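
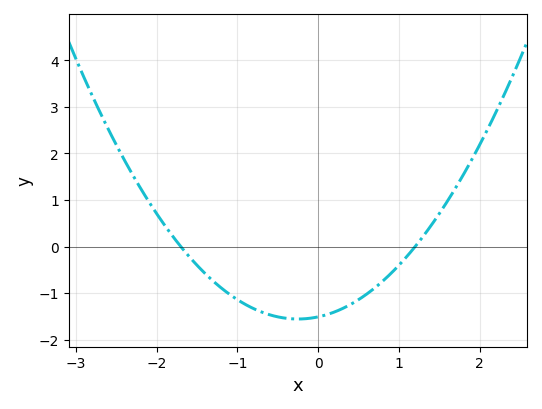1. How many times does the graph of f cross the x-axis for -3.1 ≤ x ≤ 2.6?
2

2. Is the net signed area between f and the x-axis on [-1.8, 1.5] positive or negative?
negative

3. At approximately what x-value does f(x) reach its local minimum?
-0.2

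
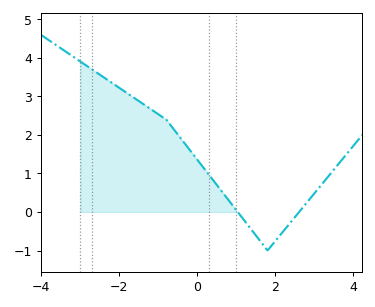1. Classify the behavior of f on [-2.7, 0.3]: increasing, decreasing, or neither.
decreasing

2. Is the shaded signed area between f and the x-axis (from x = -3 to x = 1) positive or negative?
positive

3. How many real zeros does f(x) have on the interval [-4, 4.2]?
2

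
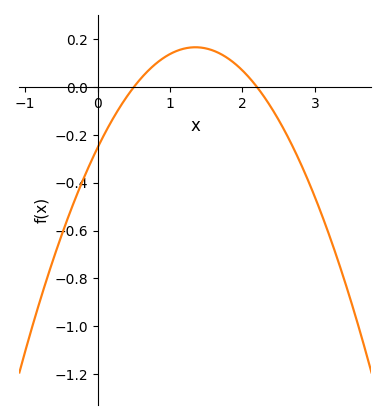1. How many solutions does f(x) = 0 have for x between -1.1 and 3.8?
2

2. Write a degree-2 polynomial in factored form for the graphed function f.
y = -0.23(x - 0.5)(x - 2.2)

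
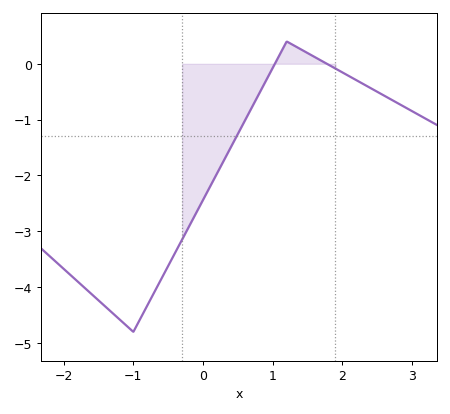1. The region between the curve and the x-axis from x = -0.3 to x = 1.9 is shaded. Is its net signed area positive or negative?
negative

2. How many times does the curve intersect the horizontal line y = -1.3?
1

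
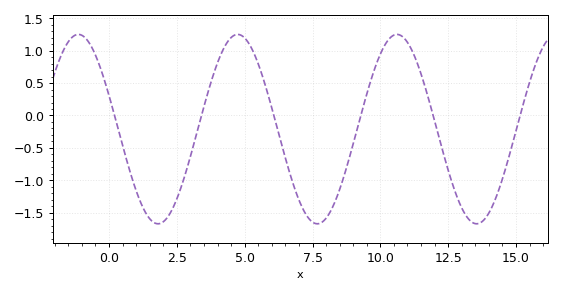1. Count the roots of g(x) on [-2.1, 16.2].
6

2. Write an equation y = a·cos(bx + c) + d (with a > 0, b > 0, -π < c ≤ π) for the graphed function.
y = 1.46cos(1.1x + 1.2) - 0.21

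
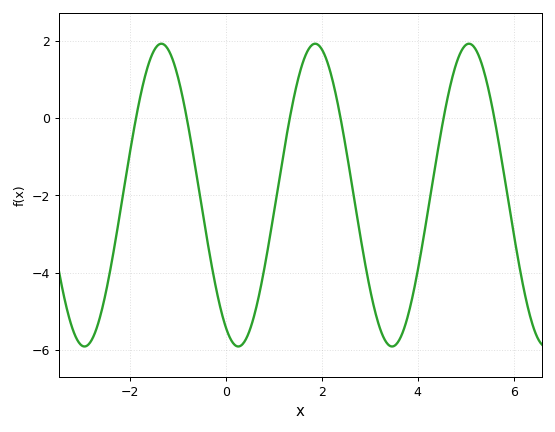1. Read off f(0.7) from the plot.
-4.6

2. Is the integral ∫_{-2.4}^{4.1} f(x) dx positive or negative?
negative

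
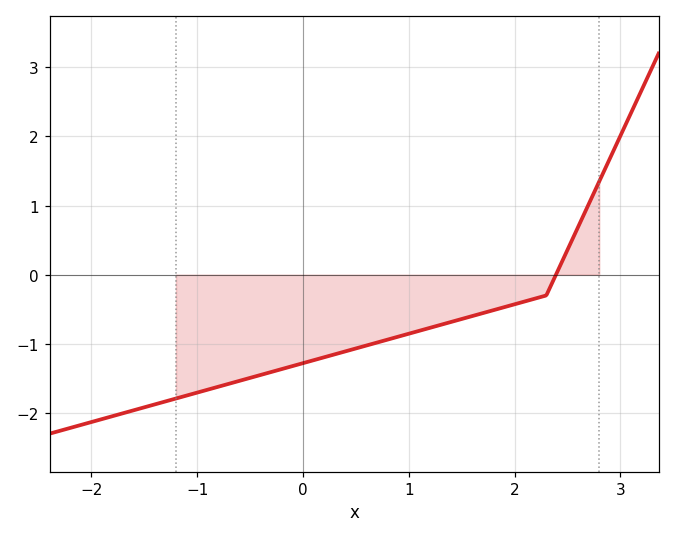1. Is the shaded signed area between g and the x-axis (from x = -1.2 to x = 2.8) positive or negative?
negative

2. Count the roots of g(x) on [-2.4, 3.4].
1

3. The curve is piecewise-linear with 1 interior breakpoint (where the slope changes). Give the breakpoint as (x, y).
(2.3, -0.3)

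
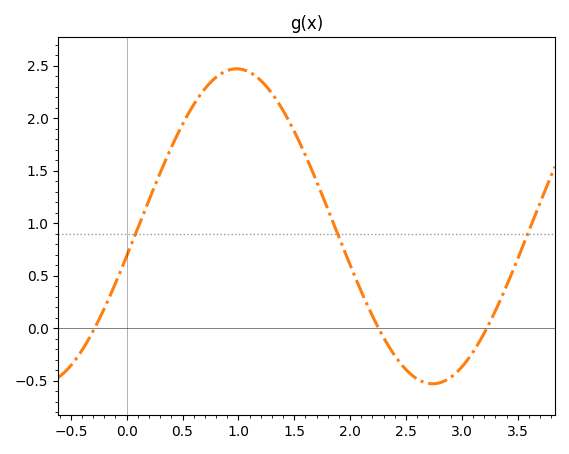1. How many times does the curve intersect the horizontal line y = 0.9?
3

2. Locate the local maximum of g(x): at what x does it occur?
0.984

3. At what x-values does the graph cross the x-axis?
-0.286, 2.25, 3.22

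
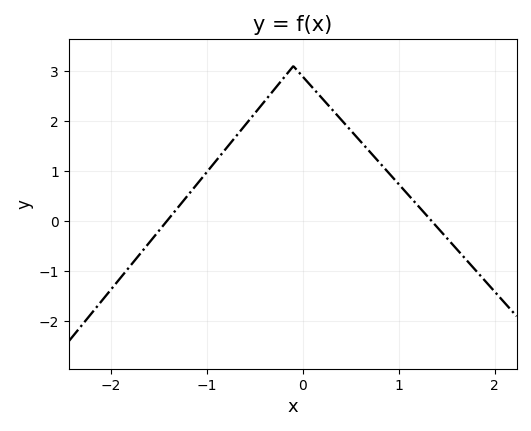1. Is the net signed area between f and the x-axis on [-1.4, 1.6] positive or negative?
positive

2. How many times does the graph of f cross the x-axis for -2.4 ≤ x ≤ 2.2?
2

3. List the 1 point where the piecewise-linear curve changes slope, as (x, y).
(-0.1, 3.1)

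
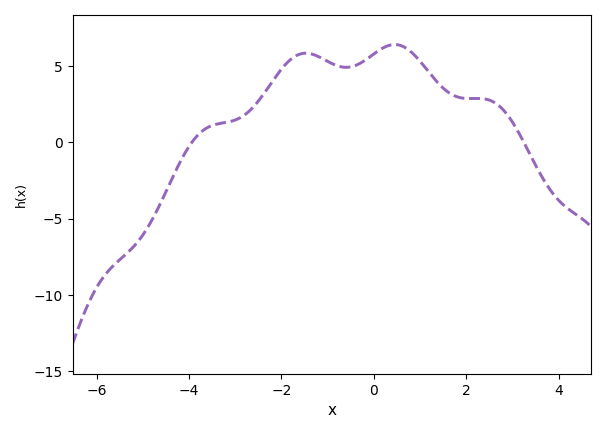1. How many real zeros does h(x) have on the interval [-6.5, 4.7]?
2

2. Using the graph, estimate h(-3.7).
1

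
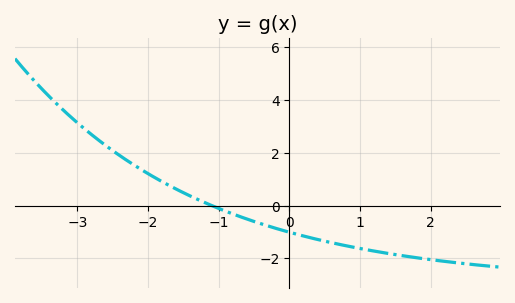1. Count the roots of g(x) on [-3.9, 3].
1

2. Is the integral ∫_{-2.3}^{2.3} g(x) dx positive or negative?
negative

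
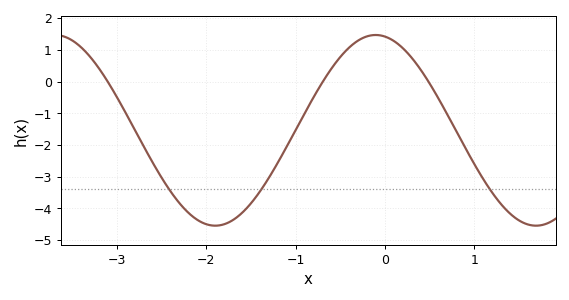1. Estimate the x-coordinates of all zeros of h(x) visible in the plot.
-3.1, -0.694, 0.487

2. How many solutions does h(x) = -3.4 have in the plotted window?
3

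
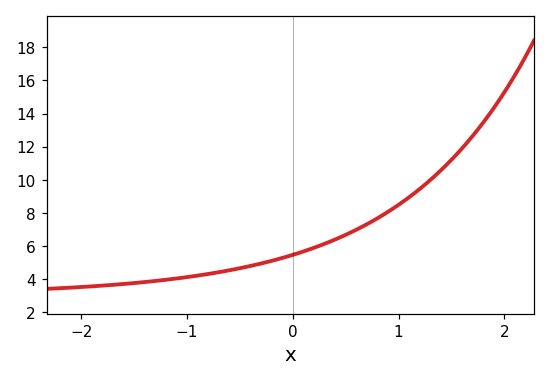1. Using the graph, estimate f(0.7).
7.4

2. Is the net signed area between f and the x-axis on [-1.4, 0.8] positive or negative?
positive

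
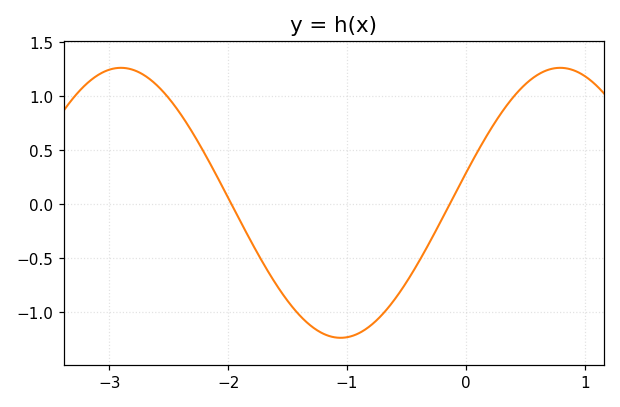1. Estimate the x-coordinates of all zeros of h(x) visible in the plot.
-1.97, -0.135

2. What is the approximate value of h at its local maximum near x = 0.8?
1.26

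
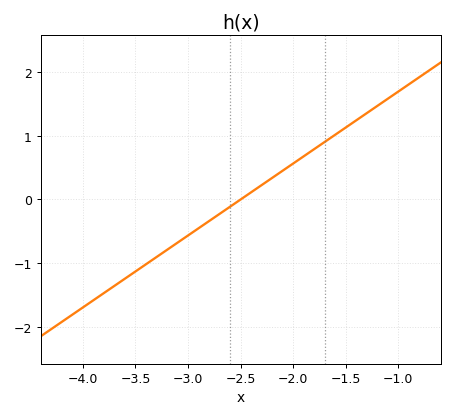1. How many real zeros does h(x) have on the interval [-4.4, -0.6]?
1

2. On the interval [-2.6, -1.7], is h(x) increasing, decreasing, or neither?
increasing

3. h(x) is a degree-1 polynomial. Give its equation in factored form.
y = 1.13(x + 2.5)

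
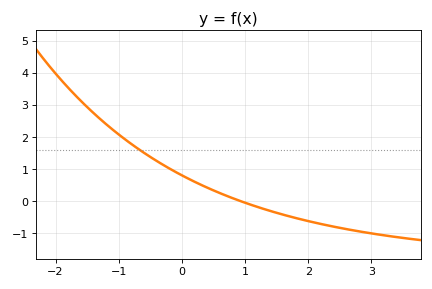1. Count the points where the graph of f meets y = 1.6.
1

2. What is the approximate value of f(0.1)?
0.7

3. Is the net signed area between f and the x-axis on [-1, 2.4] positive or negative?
positive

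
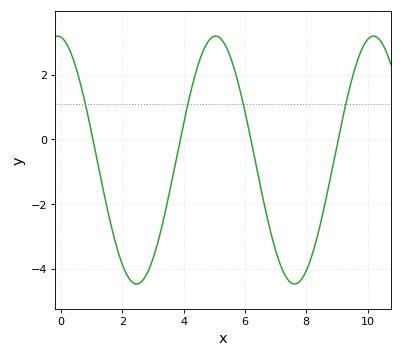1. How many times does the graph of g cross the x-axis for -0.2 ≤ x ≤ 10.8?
4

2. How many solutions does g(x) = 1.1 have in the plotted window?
4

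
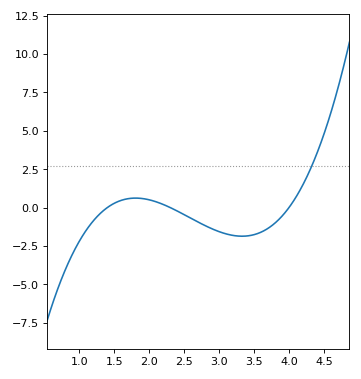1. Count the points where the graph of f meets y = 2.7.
1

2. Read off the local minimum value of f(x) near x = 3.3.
-2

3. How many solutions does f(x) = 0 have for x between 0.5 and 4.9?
3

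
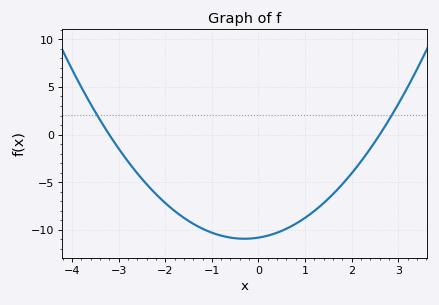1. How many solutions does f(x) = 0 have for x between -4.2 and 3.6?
2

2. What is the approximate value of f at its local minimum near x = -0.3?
-11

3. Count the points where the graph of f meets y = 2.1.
2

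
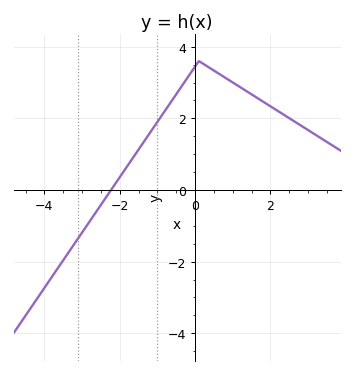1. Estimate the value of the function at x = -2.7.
-0.8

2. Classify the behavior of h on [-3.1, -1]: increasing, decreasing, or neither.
increasing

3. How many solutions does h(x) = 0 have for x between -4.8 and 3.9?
1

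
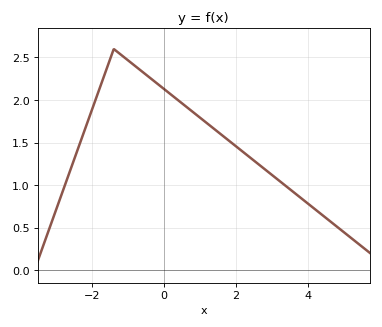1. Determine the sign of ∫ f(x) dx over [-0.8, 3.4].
positive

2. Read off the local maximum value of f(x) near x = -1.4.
2.6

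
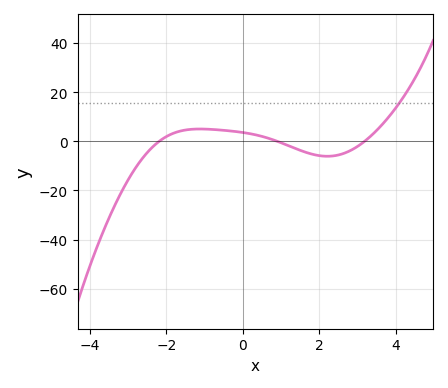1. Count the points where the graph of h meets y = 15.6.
1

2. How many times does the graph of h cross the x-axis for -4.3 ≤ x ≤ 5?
3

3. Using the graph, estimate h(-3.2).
-21.3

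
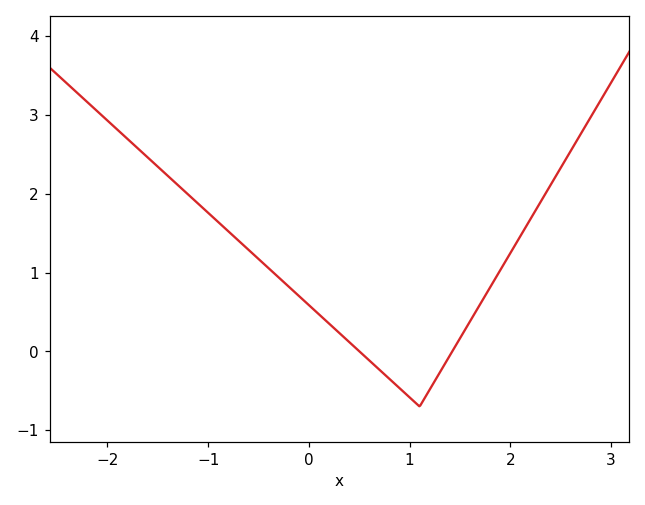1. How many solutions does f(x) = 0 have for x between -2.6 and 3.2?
2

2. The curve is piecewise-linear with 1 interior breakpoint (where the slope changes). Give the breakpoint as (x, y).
(1.1, -0.7)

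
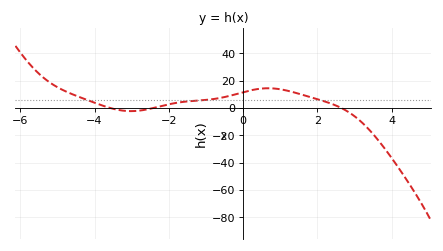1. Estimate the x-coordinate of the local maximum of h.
0.673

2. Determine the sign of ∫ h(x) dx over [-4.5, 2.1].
positive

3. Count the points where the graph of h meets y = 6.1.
3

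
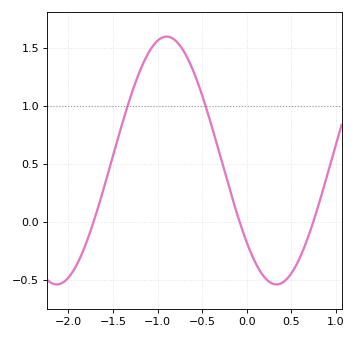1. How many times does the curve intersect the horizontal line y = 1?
2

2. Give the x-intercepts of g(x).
-1.7, -0.1, 0.75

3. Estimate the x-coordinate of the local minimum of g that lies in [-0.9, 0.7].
0.35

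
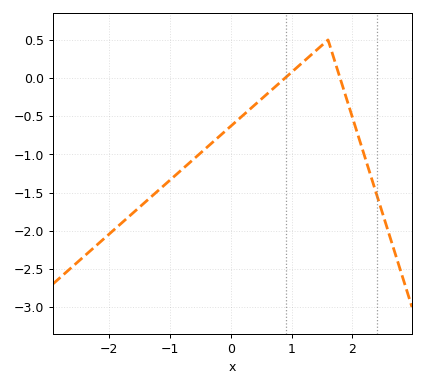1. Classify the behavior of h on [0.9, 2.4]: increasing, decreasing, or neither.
neither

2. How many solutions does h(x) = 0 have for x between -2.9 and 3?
2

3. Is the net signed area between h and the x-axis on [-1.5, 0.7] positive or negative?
negative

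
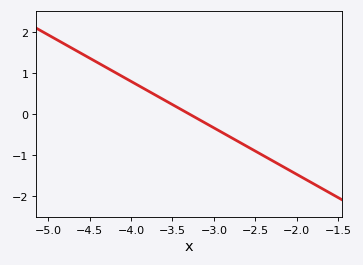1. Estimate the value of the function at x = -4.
0.791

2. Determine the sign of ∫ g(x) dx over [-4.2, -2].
negative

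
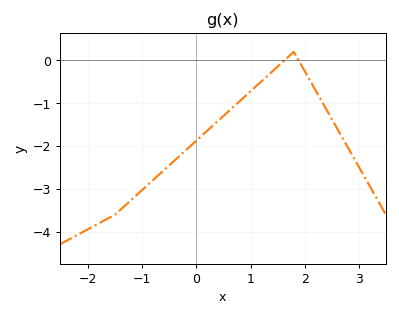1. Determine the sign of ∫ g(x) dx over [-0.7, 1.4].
negative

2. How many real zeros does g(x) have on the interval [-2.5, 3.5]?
2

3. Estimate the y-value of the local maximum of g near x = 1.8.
0.2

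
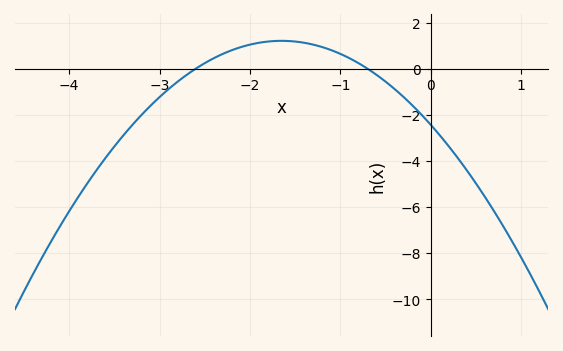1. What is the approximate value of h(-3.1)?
-1.61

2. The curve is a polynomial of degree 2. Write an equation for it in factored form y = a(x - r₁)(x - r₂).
y = -1.34(x + 2.6)(x + 0.7)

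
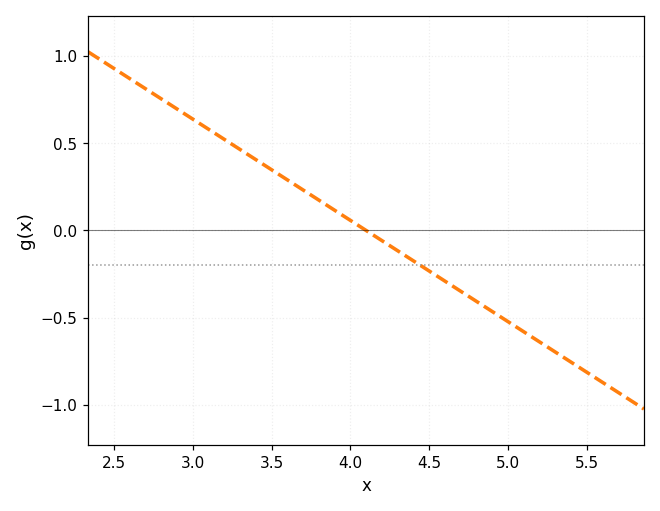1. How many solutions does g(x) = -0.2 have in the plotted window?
1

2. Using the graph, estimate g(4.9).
-0.45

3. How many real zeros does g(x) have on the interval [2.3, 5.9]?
1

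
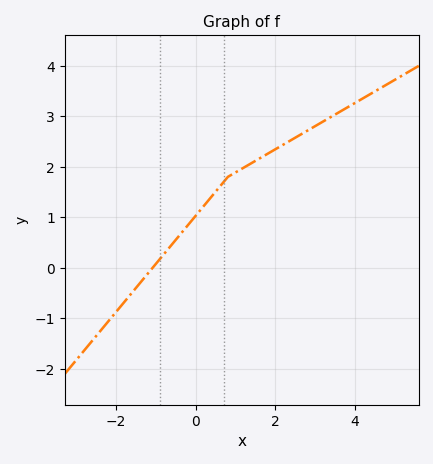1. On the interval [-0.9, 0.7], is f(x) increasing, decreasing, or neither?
increasing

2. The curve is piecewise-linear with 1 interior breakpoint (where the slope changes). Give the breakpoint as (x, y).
(0.8, 1.8)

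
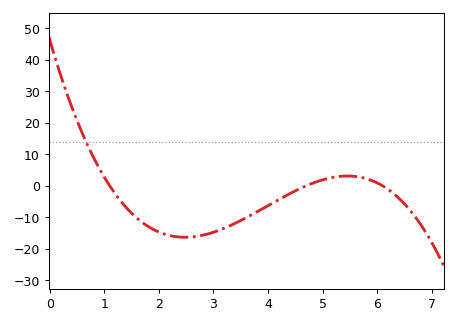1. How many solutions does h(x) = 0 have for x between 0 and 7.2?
3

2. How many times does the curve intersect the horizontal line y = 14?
1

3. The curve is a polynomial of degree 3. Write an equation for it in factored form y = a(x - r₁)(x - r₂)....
y = -1.47(x - 1.1)(x - 4.7)(x - 6.1)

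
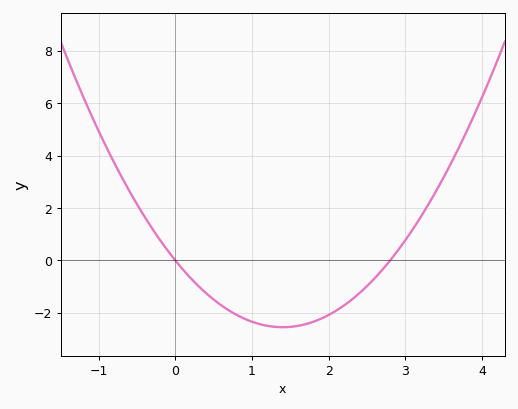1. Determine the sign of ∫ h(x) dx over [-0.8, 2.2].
negative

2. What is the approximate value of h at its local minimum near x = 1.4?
-2.55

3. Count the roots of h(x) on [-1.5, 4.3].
2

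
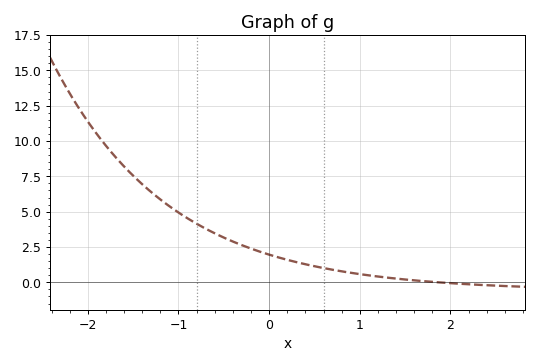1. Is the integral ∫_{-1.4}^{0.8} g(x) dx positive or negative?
positive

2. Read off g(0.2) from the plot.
1.6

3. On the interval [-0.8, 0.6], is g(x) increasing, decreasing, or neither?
decreasing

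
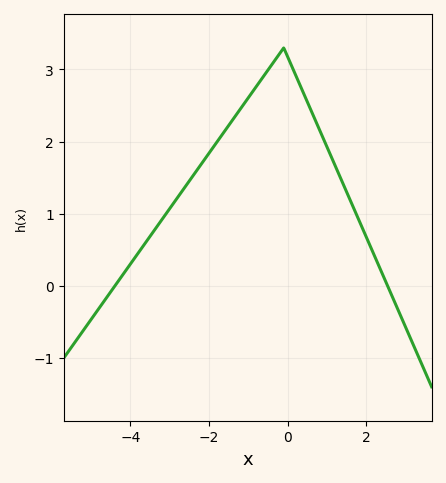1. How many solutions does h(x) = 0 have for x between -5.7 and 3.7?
2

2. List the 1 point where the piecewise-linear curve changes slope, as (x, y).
(-0.1, 3.3)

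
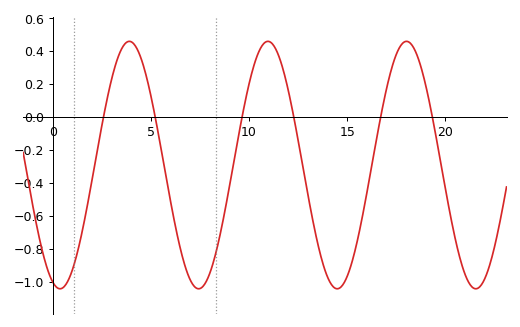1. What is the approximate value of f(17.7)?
0.42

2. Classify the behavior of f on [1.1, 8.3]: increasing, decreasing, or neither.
neither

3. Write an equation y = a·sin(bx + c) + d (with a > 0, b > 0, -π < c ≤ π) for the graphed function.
y = 0.75sin(0.89x - 1.9) - 0.29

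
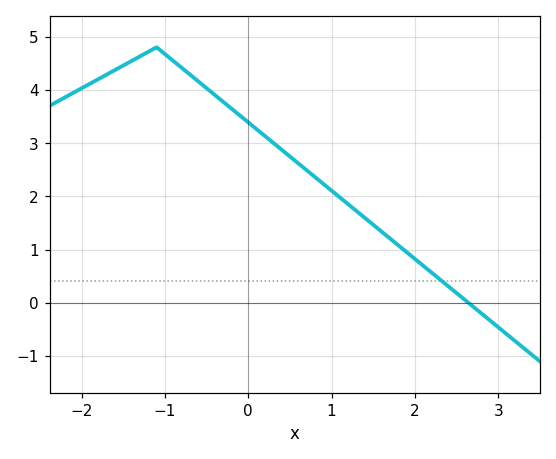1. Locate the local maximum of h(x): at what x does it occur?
-1.1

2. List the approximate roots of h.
2.6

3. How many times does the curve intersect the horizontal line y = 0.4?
1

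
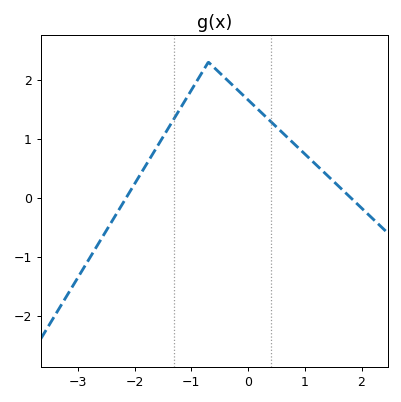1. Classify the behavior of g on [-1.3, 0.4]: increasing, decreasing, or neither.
neither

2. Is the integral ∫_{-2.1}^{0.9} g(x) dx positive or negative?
positive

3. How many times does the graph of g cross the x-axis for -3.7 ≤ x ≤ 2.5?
2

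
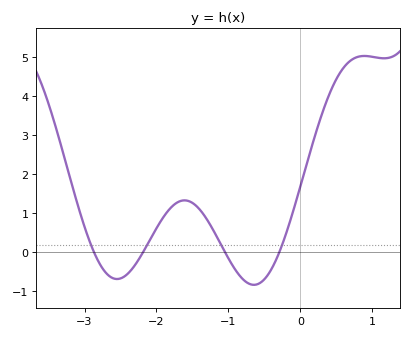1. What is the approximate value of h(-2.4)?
-0.547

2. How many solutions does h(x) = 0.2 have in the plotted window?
4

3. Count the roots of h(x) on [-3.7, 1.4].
4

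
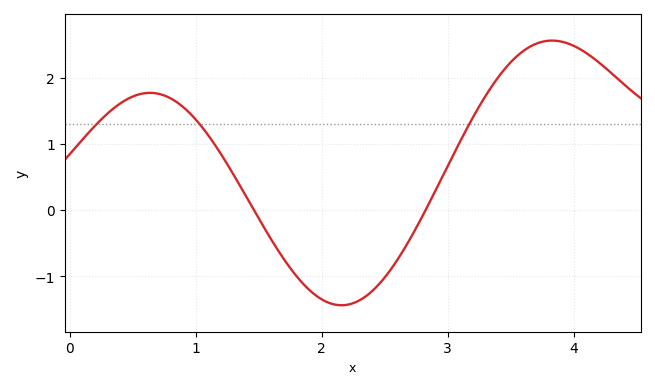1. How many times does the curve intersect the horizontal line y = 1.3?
3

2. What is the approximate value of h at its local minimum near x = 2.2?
-1.4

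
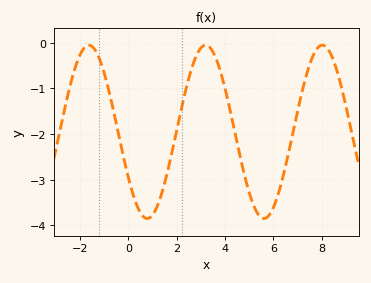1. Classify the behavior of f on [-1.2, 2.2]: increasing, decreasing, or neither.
neither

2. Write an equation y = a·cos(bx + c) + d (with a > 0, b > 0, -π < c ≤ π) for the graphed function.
y = 1.9cos(1.3x + 2.1) - 1.95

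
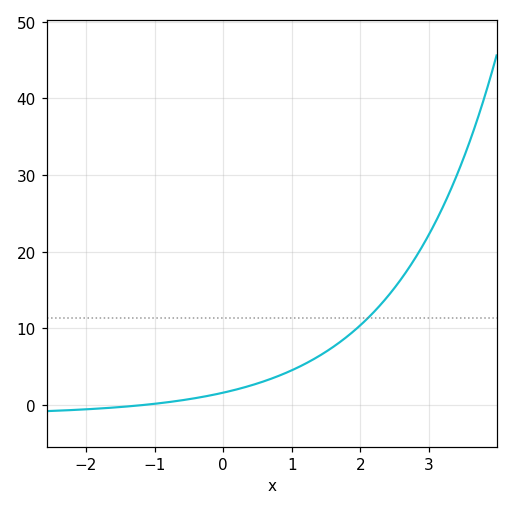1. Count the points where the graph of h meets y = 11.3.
1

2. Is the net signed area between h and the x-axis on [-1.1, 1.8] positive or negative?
positive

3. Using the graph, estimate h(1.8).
8.89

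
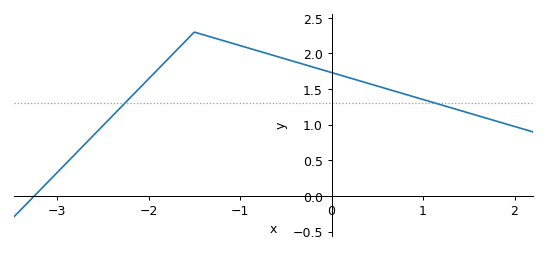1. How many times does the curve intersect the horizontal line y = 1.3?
2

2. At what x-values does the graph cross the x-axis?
-3.2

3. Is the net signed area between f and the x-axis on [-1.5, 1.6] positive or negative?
positive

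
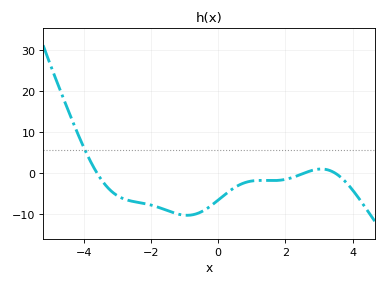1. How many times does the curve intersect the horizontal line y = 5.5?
1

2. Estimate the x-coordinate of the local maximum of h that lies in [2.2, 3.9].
3.07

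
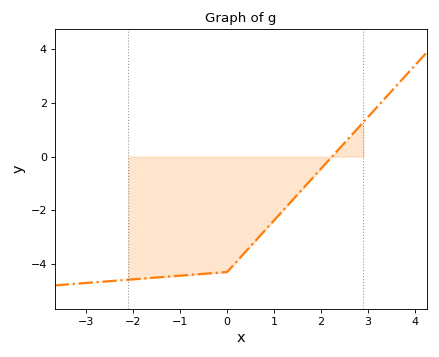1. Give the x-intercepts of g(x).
2.2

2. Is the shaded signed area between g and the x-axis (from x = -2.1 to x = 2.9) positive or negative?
negative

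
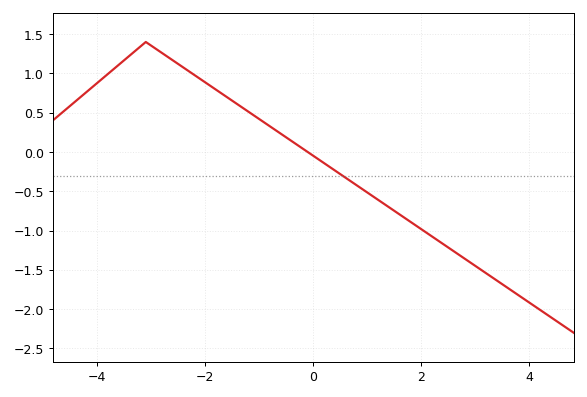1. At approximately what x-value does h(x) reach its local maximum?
-3.1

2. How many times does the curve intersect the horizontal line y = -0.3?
1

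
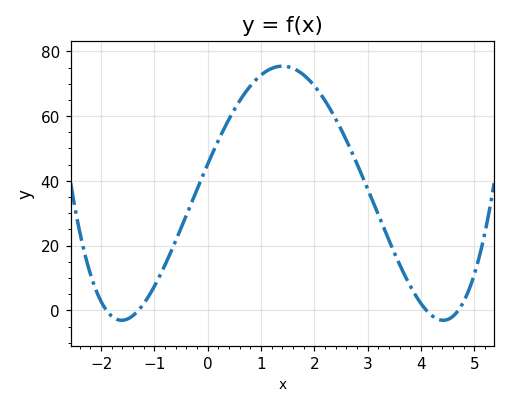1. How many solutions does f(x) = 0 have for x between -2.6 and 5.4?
4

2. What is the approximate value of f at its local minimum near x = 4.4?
-3.08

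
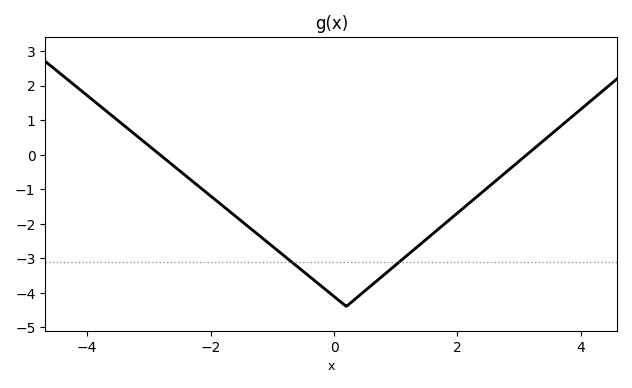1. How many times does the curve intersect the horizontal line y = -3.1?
2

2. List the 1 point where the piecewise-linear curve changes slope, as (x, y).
(0.2, -4.4)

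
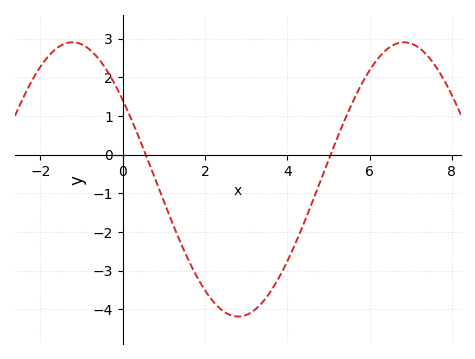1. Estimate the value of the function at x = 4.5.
-1.52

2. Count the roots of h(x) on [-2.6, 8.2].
2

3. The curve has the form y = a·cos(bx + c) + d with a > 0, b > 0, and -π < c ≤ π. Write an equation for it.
y = 3.55cos(0.78x + 0.952) - 0.64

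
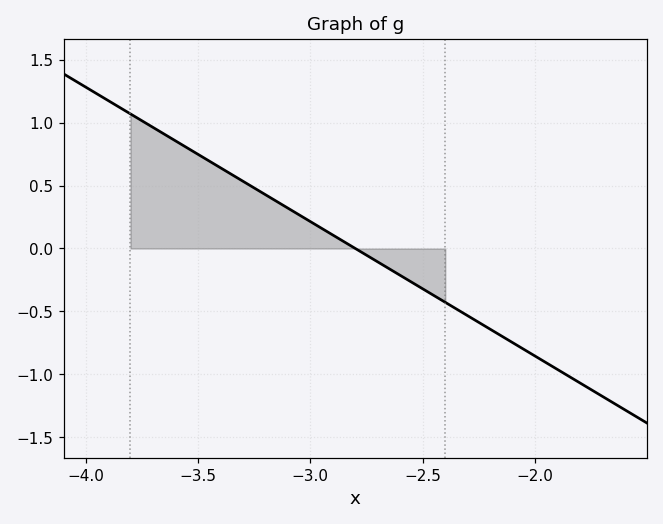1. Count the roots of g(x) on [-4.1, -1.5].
1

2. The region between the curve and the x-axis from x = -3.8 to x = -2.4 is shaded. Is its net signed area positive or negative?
positive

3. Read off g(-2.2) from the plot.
-0.65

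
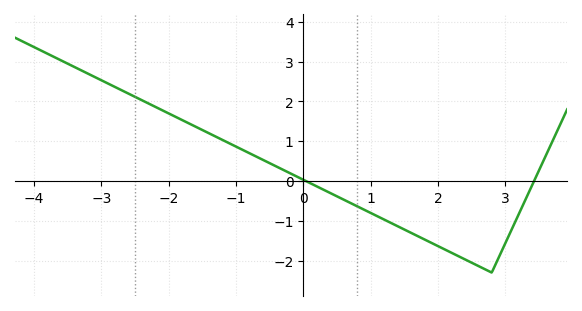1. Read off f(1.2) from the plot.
-0.968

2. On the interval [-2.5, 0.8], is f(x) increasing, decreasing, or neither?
decreasing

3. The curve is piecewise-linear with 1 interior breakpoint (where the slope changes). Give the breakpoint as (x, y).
(2.8, -2.3)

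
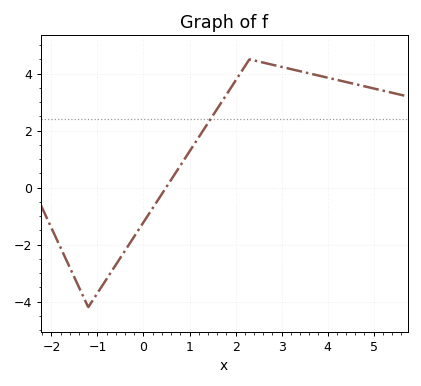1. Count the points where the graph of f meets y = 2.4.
1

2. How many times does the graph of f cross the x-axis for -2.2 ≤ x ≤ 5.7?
1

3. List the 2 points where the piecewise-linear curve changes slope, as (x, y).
(-1.2, -4.2); (2.3, 4.5)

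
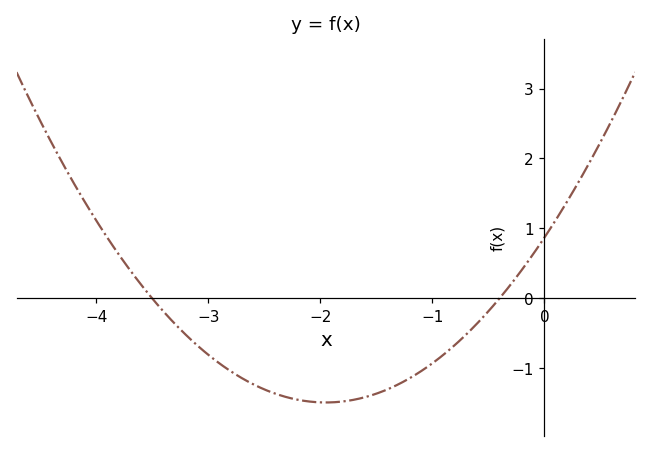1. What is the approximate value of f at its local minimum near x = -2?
-1.5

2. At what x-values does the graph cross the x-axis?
-3.5, -0.4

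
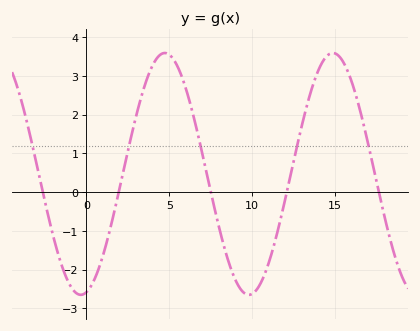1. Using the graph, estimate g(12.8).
1.37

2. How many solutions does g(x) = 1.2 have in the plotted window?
5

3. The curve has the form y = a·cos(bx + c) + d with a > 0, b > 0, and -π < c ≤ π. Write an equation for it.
y = 3.12cos(0.62x - 2.93) + 0.47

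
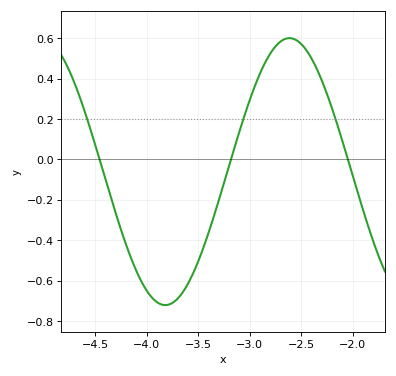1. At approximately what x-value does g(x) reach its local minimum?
-3.8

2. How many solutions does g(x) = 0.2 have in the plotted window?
3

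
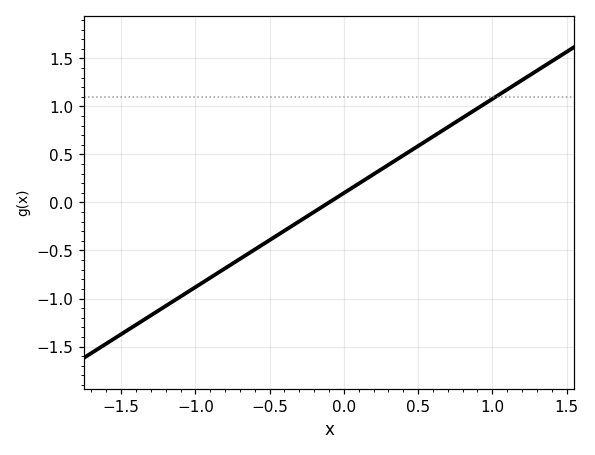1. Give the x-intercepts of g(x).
-0.1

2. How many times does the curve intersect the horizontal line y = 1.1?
1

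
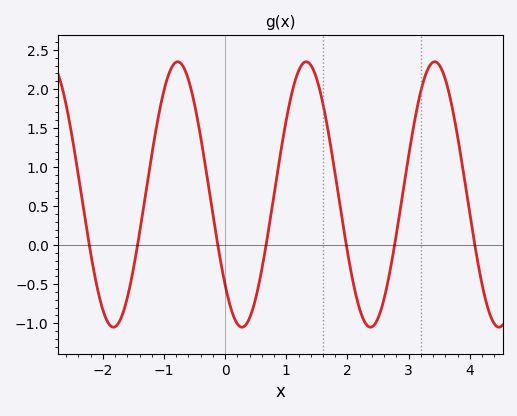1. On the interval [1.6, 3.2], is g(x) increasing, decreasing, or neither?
neither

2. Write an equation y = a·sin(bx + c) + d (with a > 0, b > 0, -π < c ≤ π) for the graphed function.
y = 1.7sin(2.99x - 2.39) + 0.65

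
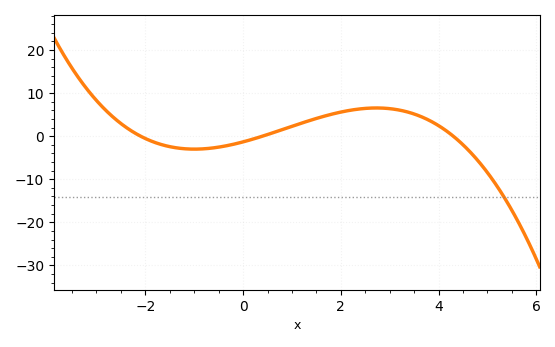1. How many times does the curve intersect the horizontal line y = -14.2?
1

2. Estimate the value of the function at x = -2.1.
0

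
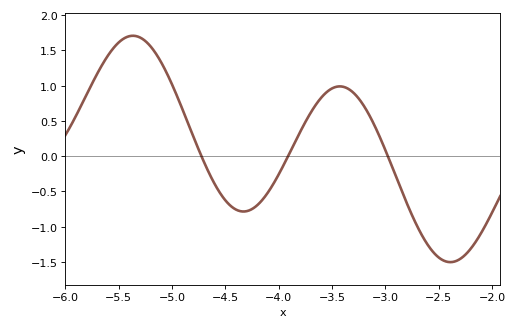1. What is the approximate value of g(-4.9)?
0.658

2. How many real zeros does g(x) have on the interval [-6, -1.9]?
3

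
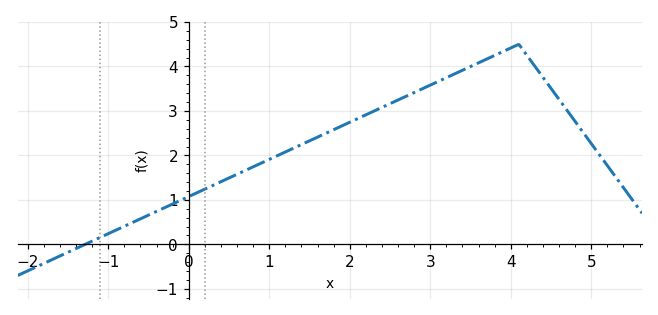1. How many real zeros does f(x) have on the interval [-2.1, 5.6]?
1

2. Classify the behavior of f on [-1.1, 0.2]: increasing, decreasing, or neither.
increasing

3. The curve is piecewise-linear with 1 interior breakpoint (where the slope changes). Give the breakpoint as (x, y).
(4.1, 4.5)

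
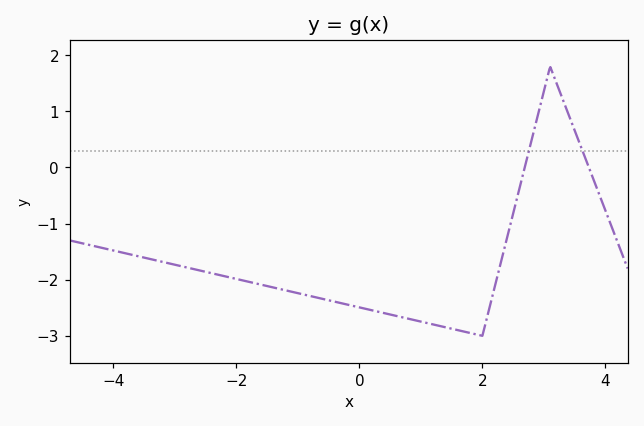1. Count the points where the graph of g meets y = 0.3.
2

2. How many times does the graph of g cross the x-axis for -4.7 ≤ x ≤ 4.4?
2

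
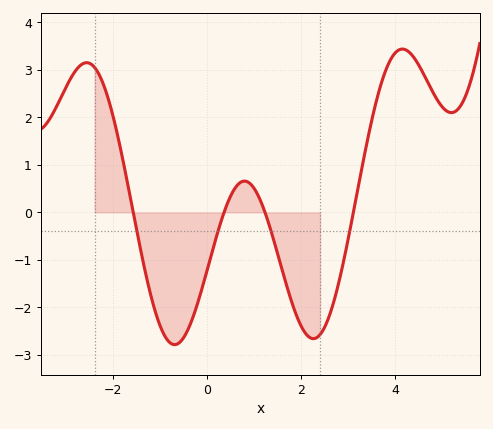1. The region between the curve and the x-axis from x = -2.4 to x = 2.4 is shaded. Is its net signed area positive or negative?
negative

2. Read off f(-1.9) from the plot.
1.58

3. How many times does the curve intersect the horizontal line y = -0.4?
4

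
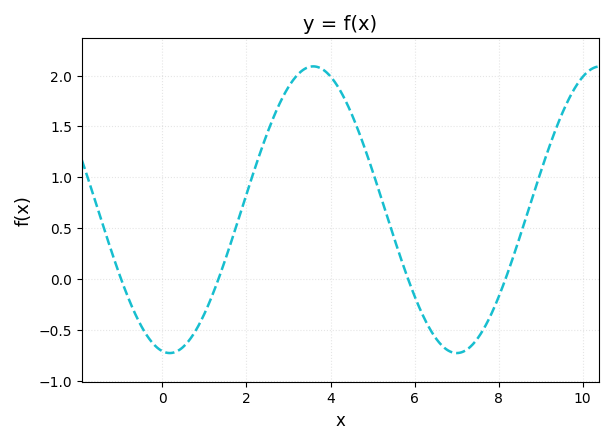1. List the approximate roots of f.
-1, 1.4, 5.8, 8.2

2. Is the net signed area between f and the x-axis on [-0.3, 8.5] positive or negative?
positive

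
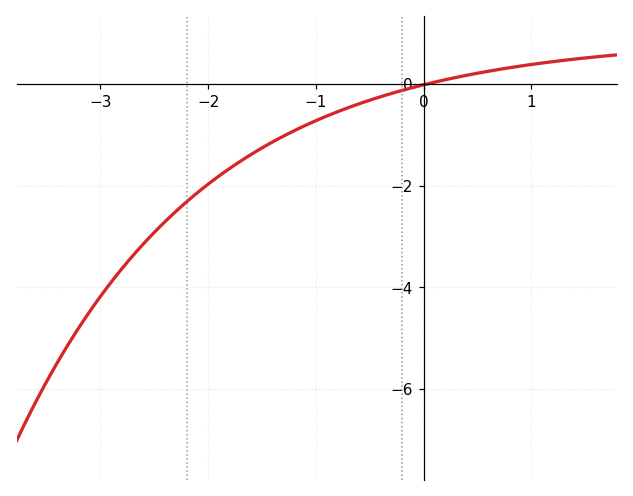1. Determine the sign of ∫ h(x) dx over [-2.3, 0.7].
negative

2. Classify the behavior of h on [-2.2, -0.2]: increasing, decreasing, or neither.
increasing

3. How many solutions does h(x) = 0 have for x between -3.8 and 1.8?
1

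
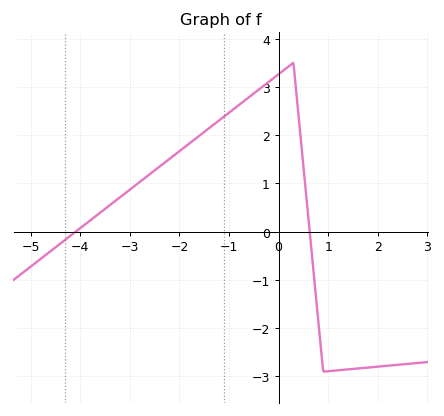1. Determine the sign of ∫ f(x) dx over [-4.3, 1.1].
positive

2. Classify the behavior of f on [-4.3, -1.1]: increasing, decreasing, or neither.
increasing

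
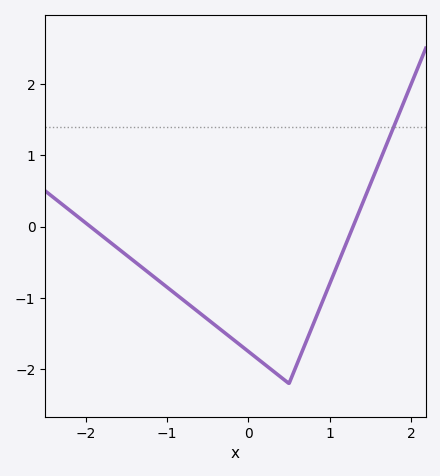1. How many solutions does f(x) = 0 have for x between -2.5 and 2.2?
2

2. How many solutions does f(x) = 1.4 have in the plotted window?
1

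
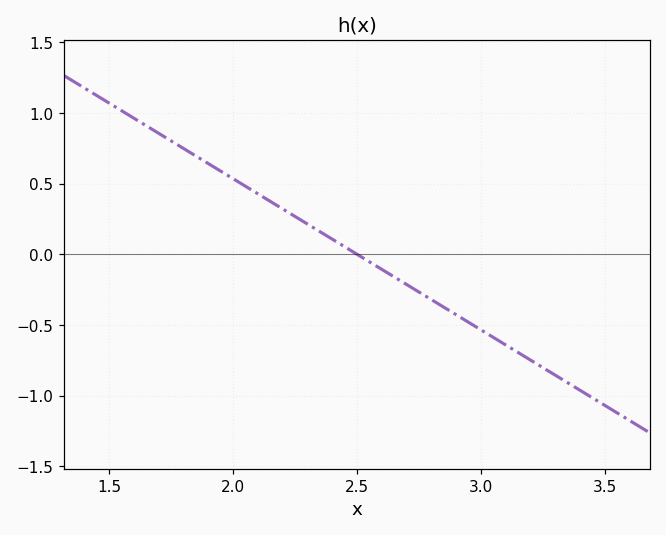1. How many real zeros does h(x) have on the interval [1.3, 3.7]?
1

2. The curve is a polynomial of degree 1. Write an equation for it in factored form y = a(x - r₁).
y = -1.07(x - 2.5)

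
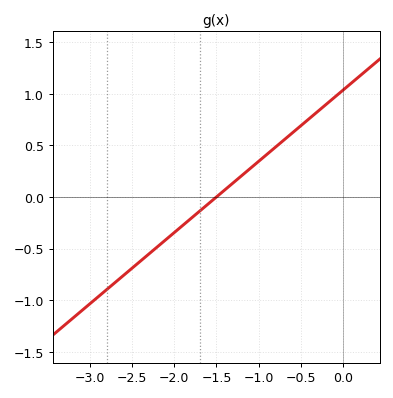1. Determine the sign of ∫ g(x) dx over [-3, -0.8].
negative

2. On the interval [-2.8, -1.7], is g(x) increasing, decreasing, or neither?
increasing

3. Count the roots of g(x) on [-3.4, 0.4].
1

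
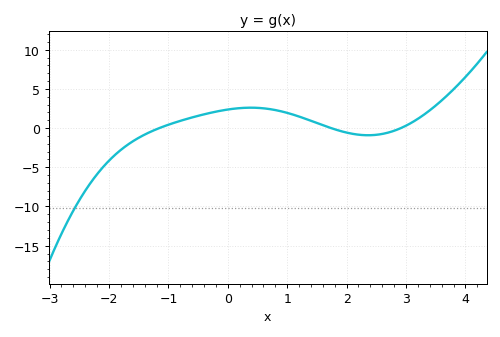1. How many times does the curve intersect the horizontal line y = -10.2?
1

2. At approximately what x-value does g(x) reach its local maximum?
0.4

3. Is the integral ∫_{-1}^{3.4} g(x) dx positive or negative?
positive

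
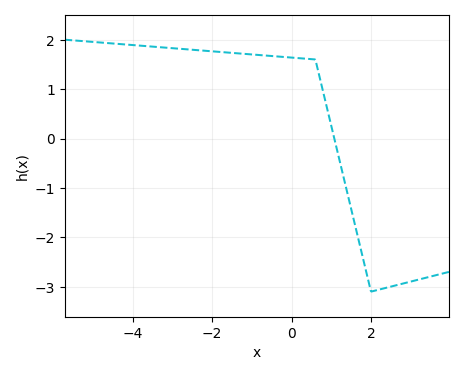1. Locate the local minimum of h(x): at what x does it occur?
2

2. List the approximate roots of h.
1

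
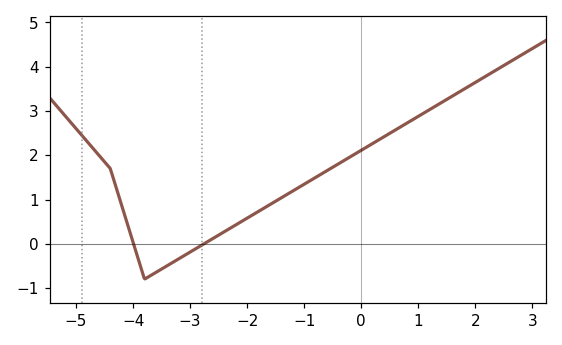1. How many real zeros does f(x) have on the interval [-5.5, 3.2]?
2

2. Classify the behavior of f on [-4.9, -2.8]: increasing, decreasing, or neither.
neither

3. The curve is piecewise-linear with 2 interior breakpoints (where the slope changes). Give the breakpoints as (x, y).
(-4.4, 1.7); (-3.8, -0.8)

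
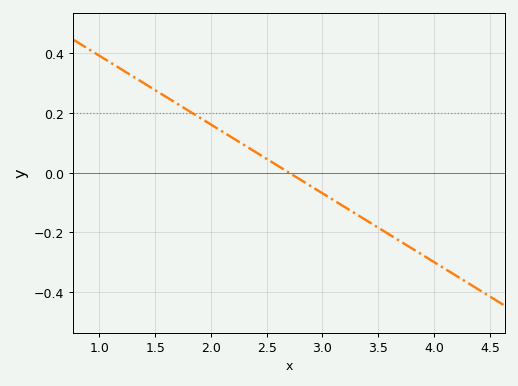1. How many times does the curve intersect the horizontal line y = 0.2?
1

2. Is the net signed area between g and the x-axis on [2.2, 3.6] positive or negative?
negative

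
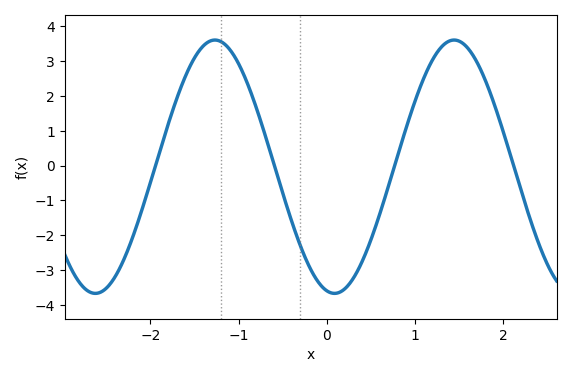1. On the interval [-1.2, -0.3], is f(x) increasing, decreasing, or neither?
decreasing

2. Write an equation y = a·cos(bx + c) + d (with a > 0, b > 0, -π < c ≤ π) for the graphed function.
y = 3.64cos(2.32x + 2.94) - 0.03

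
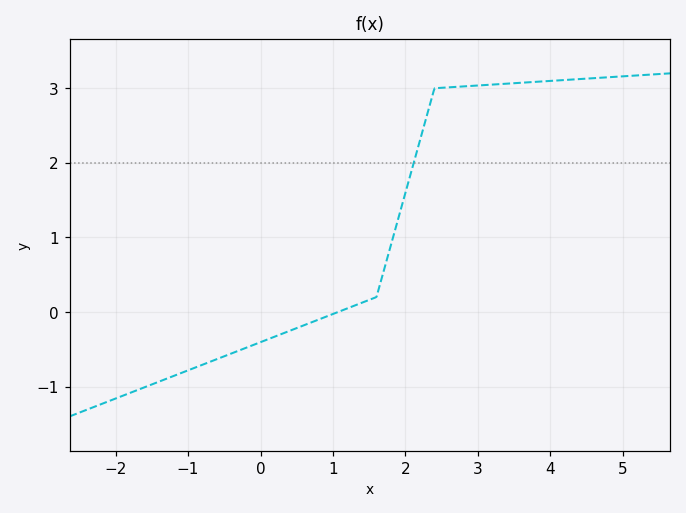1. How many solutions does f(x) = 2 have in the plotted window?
1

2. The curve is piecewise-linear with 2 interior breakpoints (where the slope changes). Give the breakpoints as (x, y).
(1.6, 0.2); (2.4, 3)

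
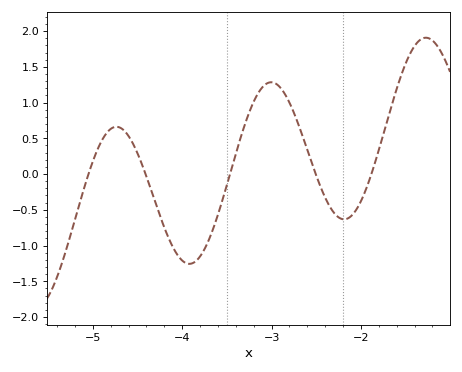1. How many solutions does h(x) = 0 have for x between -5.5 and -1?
5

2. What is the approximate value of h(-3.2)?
1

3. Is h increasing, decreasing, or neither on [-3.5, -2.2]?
neither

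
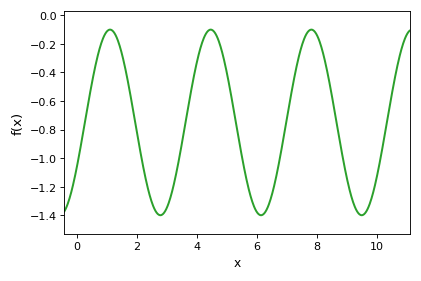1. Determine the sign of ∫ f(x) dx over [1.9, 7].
negative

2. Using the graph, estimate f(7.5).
-0.215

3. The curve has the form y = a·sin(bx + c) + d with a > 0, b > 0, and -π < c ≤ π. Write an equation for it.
y = 0.65sin(1.87x - 0.492) - 0.75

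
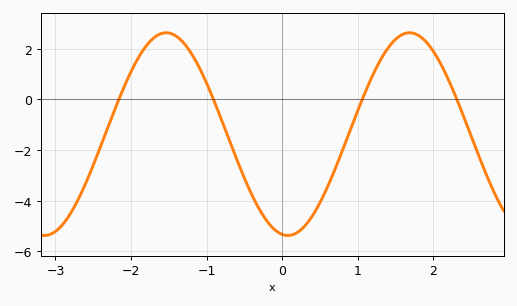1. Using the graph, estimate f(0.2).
-5.2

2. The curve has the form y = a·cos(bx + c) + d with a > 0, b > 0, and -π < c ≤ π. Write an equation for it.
y = 4cos(1.9x + 3) - 1.37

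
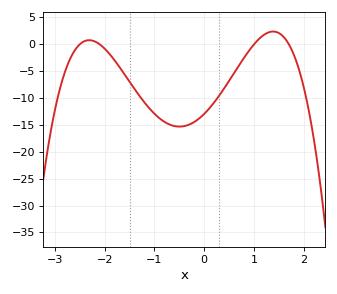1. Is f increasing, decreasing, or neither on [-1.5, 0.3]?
neither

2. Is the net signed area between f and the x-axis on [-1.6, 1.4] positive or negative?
negative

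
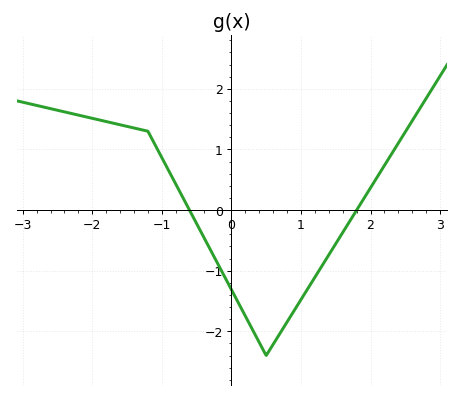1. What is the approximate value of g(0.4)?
-2.18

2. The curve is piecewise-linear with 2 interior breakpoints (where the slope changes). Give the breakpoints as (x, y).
(-1.2, 1.3); (0.5, -2.4)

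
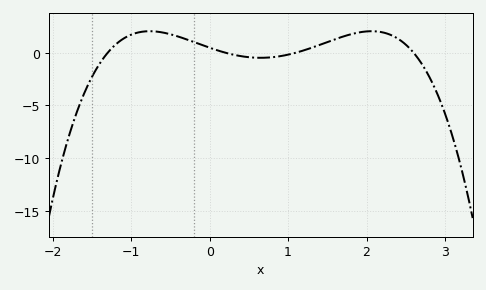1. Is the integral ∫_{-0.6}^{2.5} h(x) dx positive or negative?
positive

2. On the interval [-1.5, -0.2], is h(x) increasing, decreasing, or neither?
neither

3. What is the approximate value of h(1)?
0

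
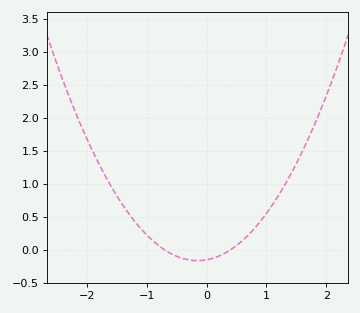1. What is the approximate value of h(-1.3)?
0.551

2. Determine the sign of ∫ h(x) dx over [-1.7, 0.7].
positive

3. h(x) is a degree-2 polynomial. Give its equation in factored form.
y = 0.54(x + 0.7)(x - 0.4)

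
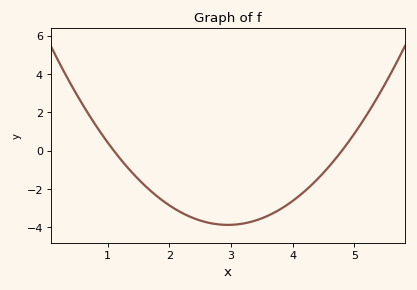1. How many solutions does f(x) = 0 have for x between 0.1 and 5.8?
2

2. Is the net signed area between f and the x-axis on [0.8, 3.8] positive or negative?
negative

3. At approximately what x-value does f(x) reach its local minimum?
2.9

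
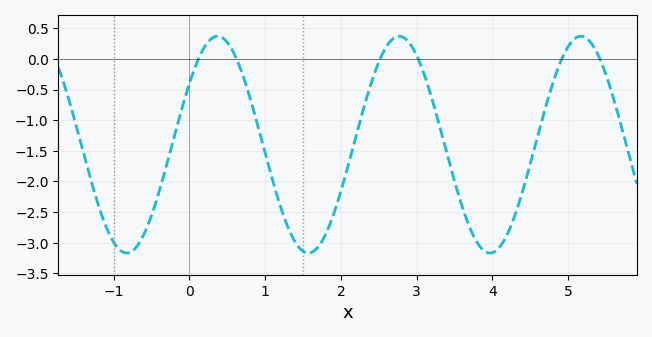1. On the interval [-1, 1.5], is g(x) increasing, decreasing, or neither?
neither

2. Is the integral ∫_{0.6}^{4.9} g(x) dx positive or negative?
negative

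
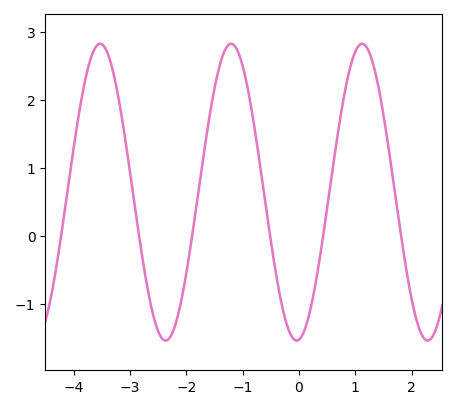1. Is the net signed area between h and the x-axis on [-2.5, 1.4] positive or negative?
positive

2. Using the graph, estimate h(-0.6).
0.5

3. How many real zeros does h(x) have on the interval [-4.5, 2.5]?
6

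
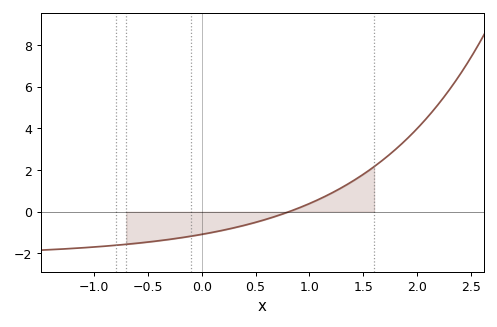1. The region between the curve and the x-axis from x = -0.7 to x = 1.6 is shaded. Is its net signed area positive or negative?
negative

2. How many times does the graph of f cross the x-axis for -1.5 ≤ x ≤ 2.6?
1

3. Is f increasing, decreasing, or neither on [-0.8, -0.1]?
increasing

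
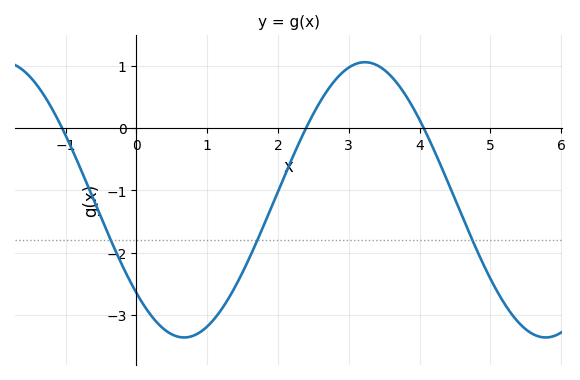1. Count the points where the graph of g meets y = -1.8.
3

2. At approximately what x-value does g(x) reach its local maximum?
3.2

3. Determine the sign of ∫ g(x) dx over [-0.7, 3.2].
negative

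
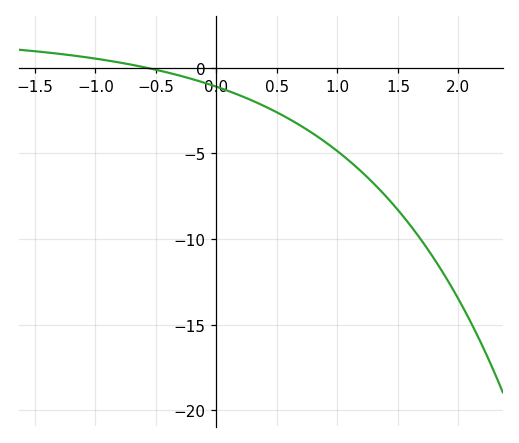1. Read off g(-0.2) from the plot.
-0.655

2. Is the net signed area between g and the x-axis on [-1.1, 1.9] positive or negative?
negative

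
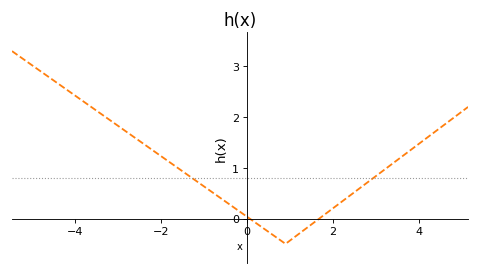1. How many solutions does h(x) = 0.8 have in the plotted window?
2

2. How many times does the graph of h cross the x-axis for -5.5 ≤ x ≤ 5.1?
2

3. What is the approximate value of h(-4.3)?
2.6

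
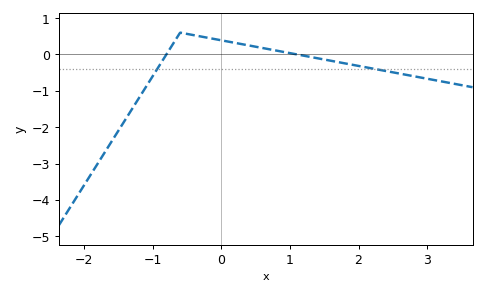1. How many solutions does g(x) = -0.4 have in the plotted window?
2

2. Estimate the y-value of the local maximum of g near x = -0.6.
0.6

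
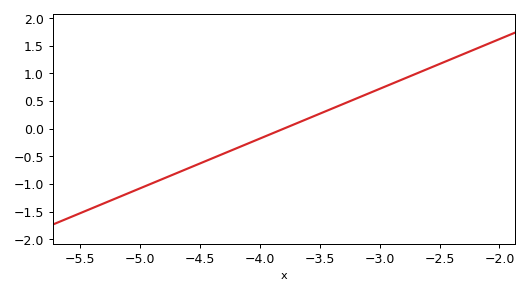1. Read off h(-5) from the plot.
-1.08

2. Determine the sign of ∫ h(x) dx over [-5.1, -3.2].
negative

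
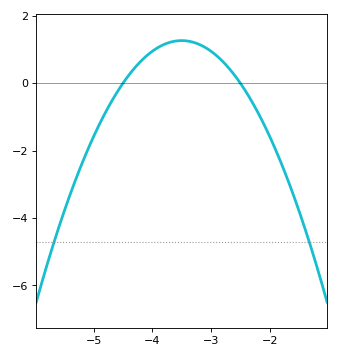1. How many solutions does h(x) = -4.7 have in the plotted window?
2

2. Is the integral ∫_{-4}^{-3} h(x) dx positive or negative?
positive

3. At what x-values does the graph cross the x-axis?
-4.5, -2.5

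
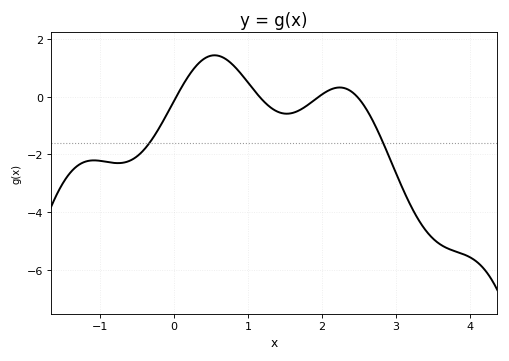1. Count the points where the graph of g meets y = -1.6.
2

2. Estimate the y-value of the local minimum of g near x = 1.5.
-0.6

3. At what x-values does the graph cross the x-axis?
0, 1.2, 2, 2.5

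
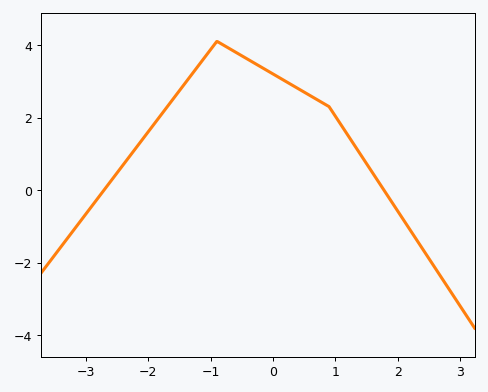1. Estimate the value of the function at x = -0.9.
4.1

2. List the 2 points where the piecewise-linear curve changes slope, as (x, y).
(-0.9, 4.1); (0.9, 2.3)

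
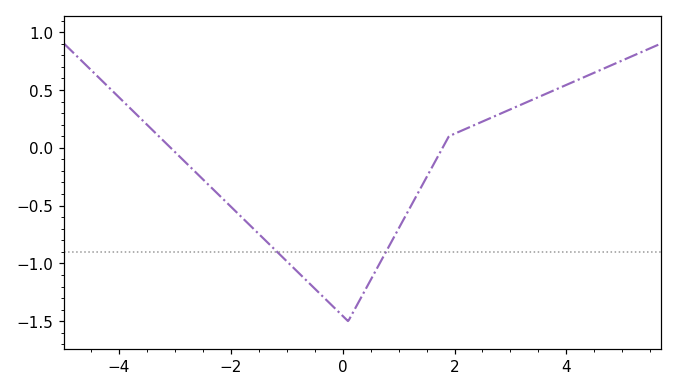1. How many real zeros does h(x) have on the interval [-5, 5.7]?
2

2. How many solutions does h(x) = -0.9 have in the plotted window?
2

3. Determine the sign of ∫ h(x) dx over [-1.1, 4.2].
negative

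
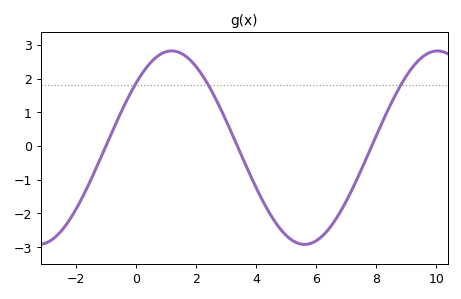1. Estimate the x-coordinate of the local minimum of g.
5.6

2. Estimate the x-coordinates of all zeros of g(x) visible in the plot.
-1, 3.4, 7.8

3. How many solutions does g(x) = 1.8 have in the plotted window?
3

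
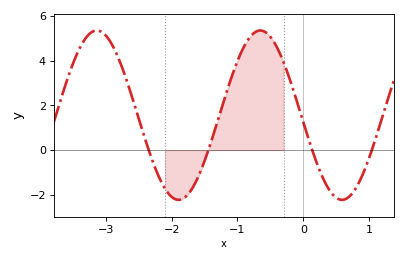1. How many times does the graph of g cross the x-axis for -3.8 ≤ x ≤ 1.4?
4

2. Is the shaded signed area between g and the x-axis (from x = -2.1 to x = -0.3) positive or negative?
positive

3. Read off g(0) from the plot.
1.2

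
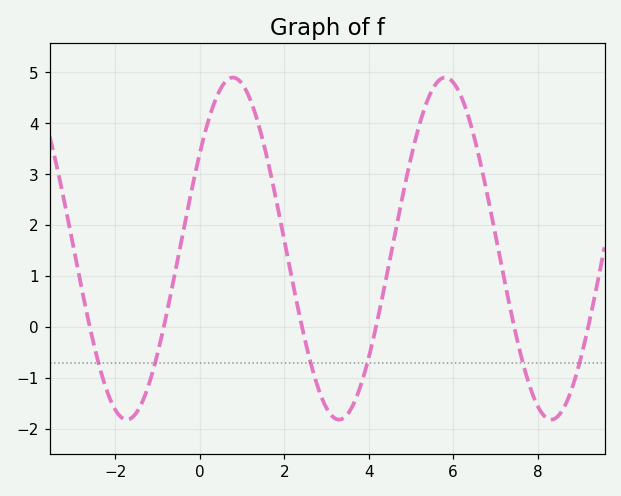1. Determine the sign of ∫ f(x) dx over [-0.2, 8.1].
positive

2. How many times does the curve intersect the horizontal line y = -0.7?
6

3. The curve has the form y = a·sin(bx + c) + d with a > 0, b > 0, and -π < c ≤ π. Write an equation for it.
y = 3.36sin(1.25x + 0.59) + 1.54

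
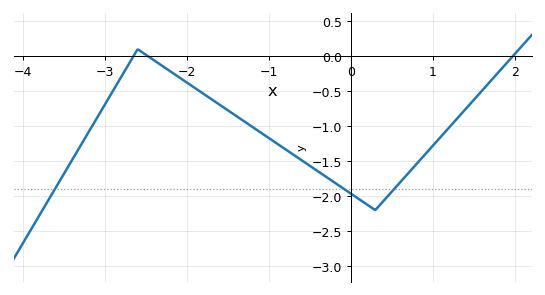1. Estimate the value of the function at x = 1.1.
-1.15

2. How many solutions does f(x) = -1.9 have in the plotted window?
3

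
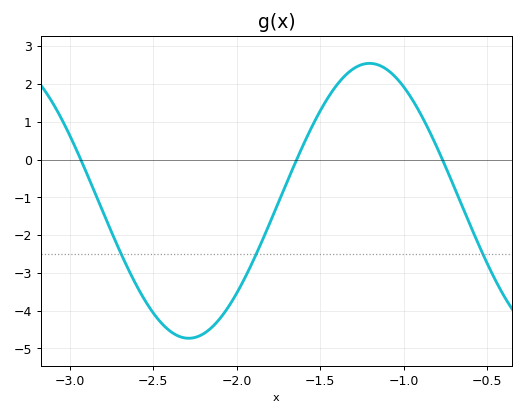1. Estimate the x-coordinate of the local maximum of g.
-1.2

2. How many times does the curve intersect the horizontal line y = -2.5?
3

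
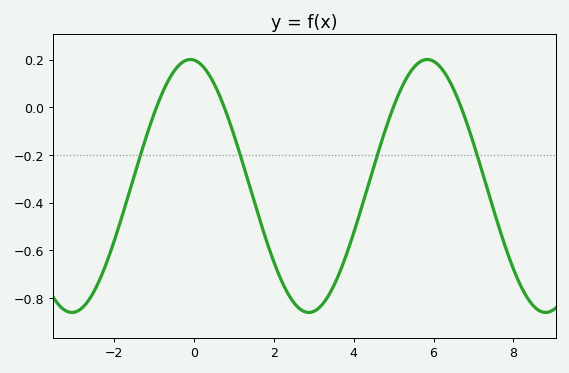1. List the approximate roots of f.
-0.933, 0.762, 4.99, 6.69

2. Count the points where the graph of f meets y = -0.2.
4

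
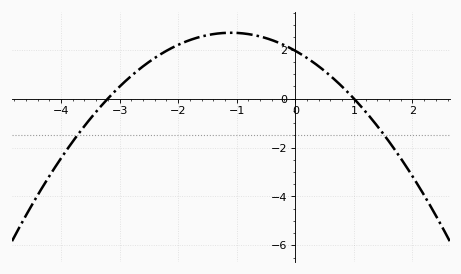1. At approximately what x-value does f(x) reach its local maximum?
-1.1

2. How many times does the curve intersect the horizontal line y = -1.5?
2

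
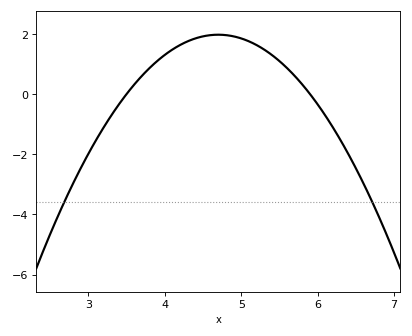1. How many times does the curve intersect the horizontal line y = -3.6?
2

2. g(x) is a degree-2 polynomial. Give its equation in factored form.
y = -1.37(x - 3.5)(x - 5.9)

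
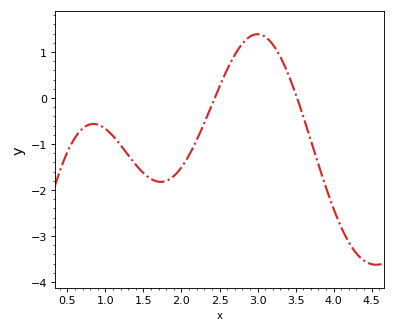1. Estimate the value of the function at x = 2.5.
0.2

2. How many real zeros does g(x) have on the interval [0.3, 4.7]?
2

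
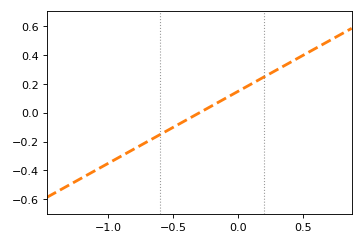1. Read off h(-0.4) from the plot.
-0.06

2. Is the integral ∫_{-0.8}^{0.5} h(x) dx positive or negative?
positive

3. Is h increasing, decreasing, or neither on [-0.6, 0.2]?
increasing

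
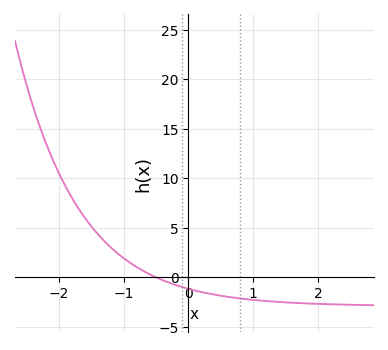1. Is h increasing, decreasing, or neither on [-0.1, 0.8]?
decreasing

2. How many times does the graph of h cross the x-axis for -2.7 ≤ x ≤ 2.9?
1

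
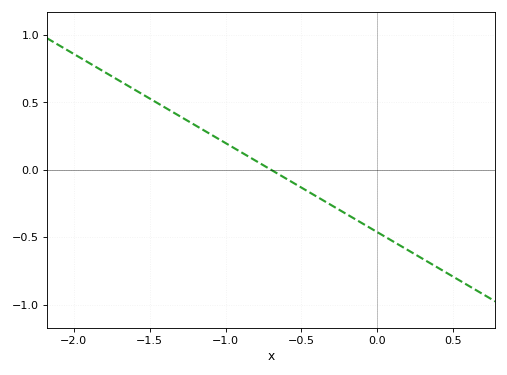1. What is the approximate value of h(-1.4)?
0.45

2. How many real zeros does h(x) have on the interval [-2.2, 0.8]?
1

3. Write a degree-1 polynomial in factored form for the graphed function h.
y = -0.66(x + 0.7)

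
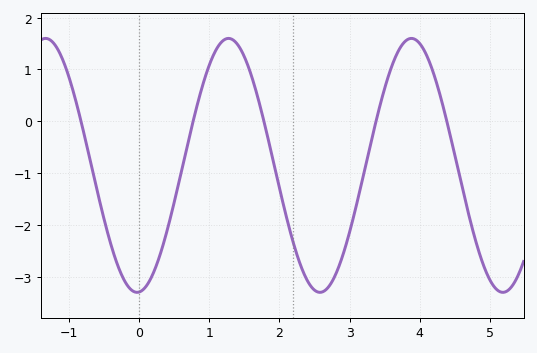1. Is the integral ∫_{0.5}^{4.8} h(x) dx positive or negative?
negative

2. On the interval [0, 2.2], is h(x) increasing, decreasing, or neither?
neither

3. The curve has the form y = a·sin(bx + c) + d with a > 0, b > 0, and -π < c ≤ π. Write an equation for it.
y = 2.45sin(2.41x - 1.5) - 0.85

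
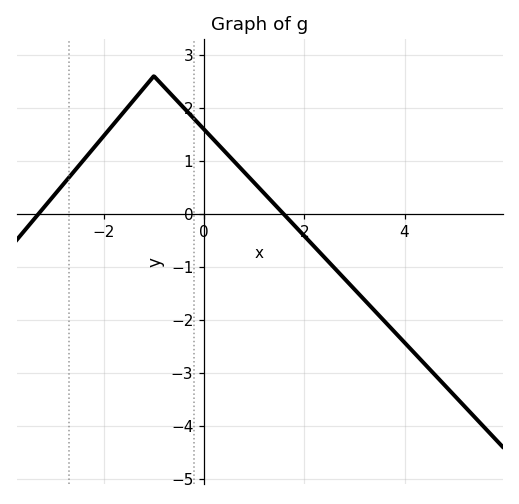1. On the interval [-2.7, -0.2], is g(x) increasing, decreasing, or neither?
neither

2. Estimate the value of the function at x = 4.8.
-3.2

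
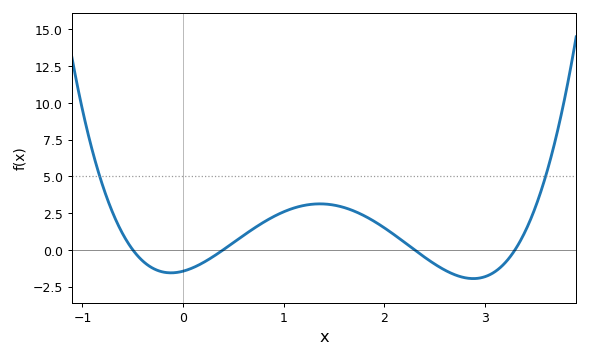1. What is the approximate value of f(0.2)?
-0.875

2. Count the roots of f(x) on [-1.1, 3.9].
4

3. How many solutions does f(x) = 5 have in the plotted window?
2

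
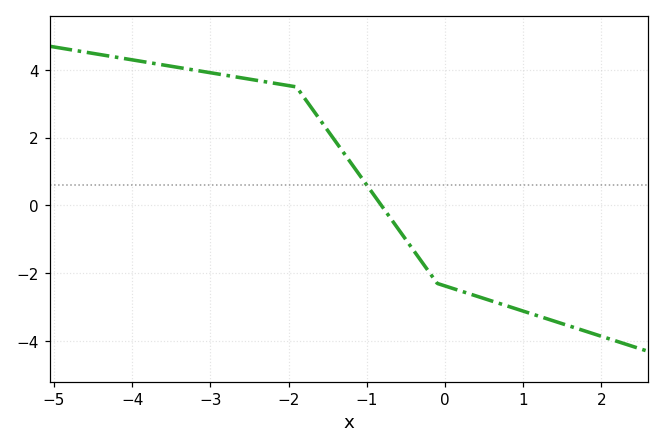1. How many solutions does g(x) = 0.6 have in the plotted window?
1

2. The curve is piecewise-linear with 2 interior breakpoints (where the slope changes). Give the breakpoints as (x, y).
(-1.9, 3.5); (-0.1, -2.3)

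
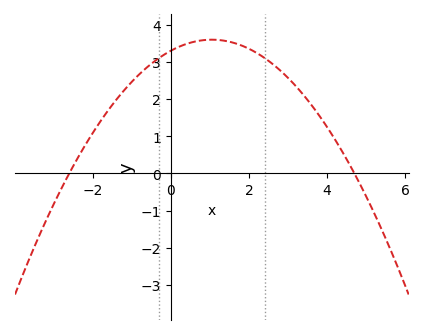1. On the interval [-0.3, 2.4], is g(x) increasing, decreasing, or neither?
neither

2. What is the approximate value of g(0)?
3.3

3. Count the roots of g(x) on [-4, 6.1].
2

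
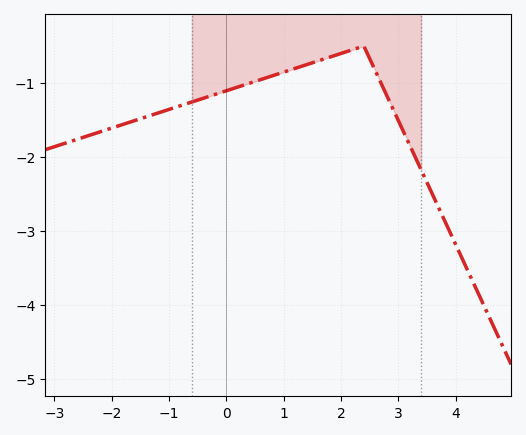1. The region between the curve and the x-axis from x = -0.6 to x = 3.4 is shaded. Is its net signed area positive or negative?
negative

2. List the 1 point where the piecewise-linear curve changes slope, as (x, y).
(2.4, -0.5)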